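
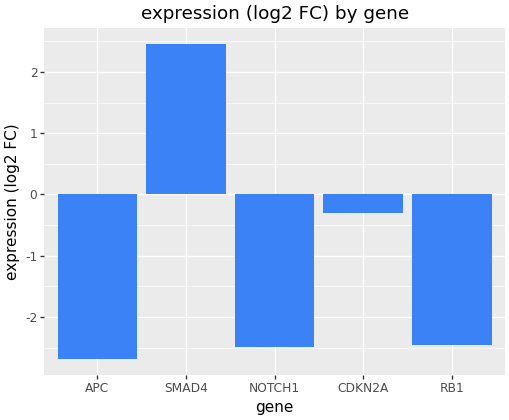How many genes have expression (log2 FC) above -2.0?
Above -2.0: SMAD4, CDKN2A.

2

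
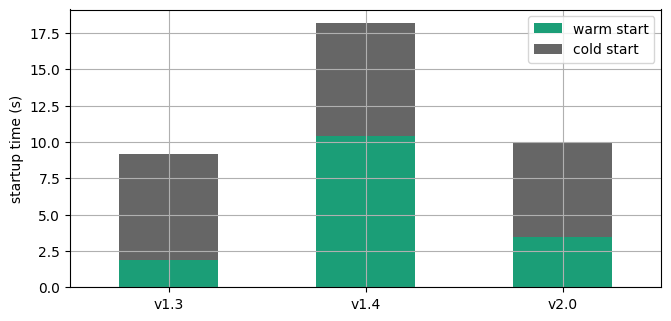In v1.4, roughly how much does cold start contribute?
cold start top ≈ 18, bottom ≈ 10; segment ≈ 8.

≈ 8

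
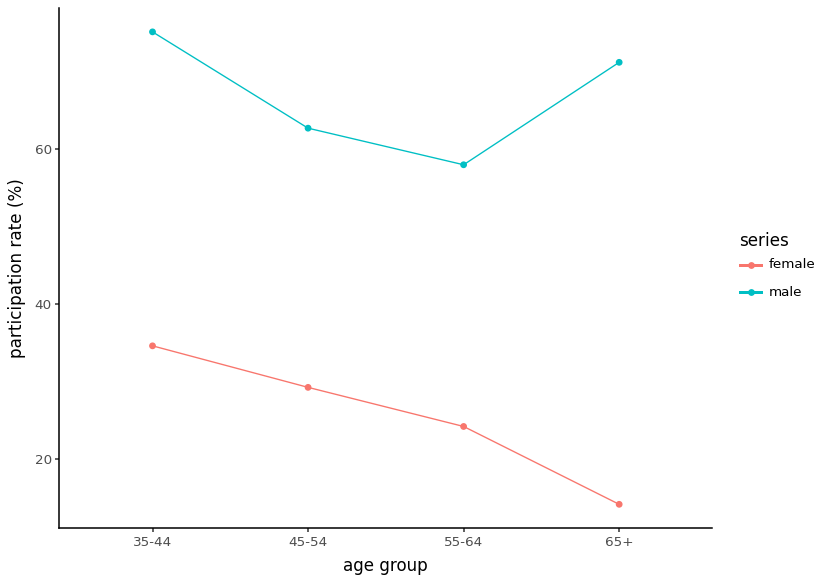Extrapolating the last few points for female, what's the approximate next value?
Last three: 30, 20, 10 → slope ≈ -10/step → next ≈ 0.

≈ 0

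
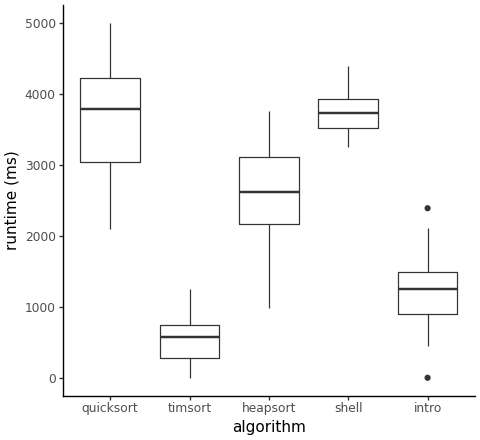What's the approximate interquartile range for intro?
Q3 ≈ 1500, Q1 ≈ 1000; IQR ≈ 500.

≈ 500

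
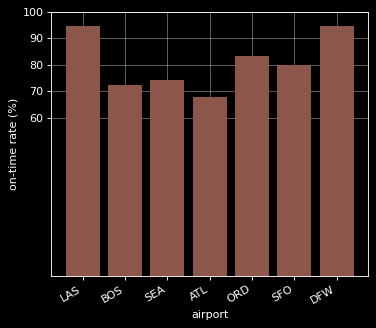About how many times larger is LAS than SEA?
LAS ≈ 90, SEA ≈ 70; 90/70 ≈ 1.29.

≈ 1.29×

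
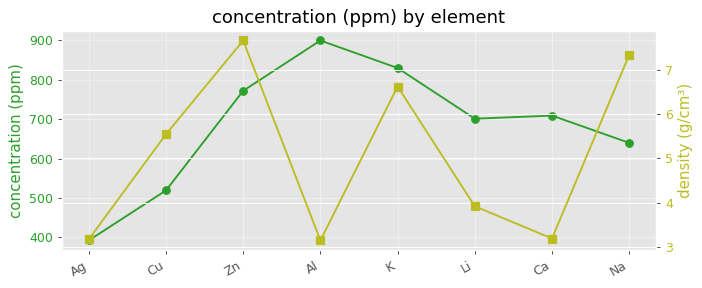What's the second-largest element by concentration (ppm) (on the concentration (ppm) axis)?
K

Top 3 (on the concentration (ppm) axis): Al ≈ 900, K ≈ 850, Zn ≈ 750.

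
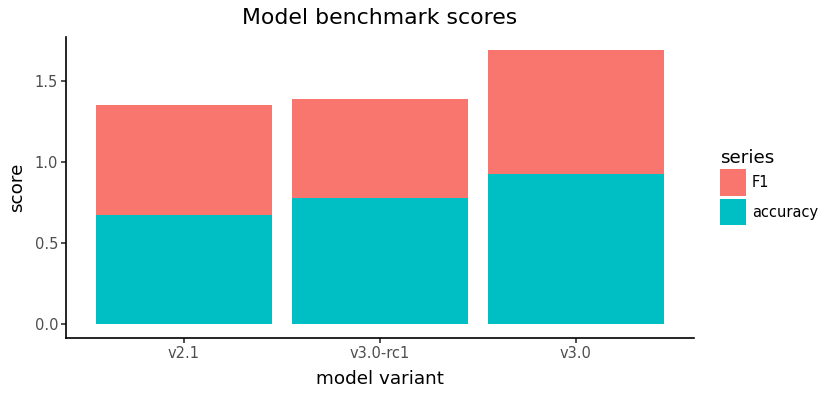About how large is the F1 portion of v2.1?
≈ 0.8

F1 top ≈ 1.4, bottom ≈ 0.6; segment ≈ 0.8.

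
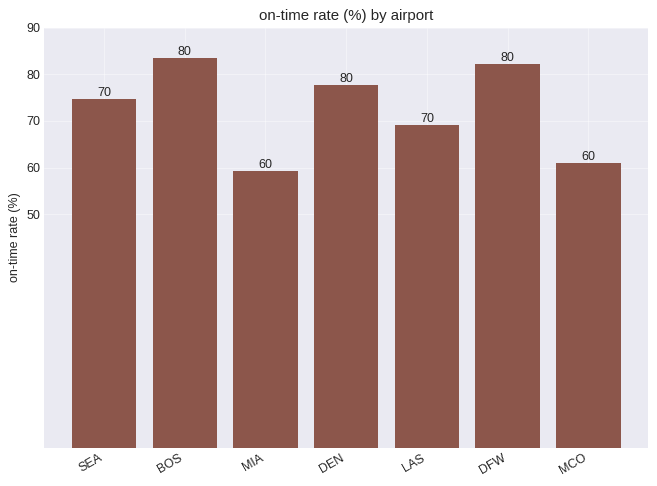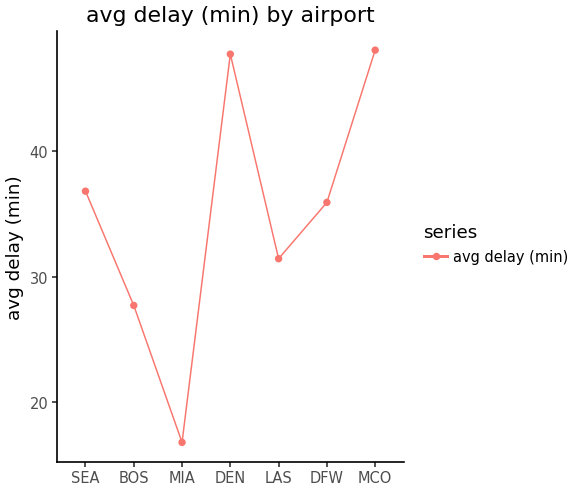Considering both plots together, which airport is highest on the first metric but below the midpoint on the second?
Chart 2 median avg delay (min) ≈ 35; below-median airports: BOS, MIA, LAS. Among those, BOS has the highest on-time rate (%) (≈ 80).

BOS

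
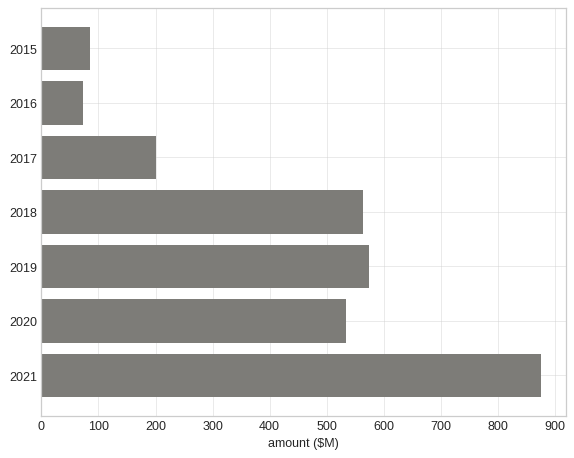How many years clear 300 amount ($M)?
Above 300: 2018, 2019, 2020, 2021.

4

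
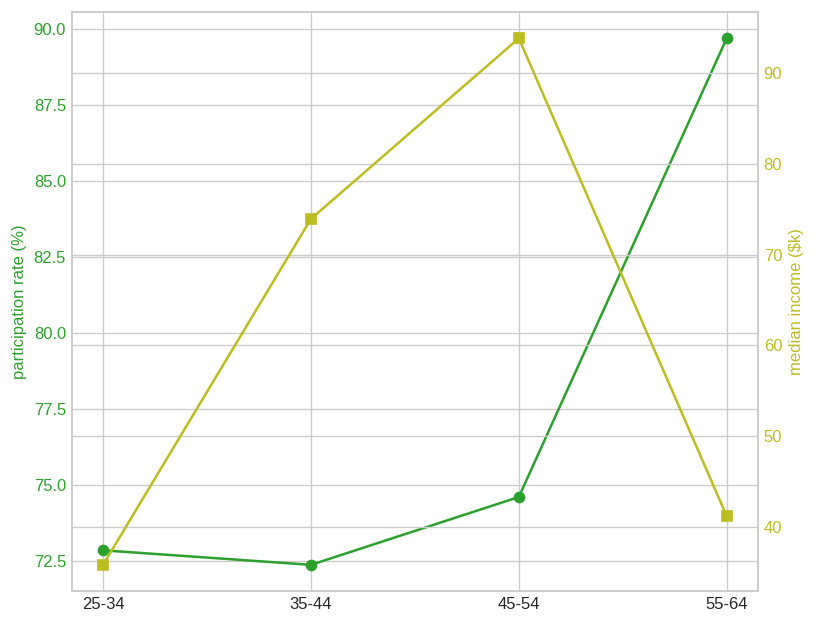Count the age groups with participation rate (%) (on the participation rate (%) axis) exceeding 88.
Above 88: 55-64.

1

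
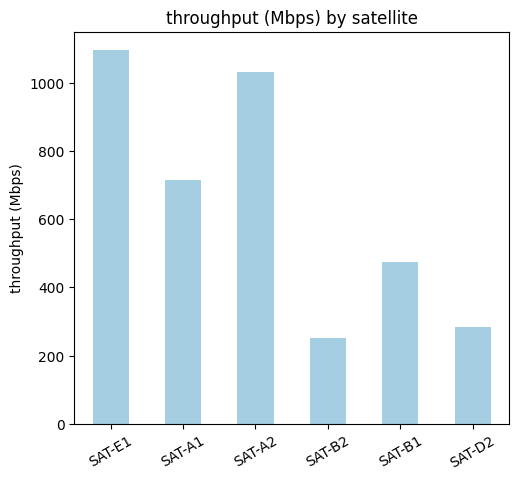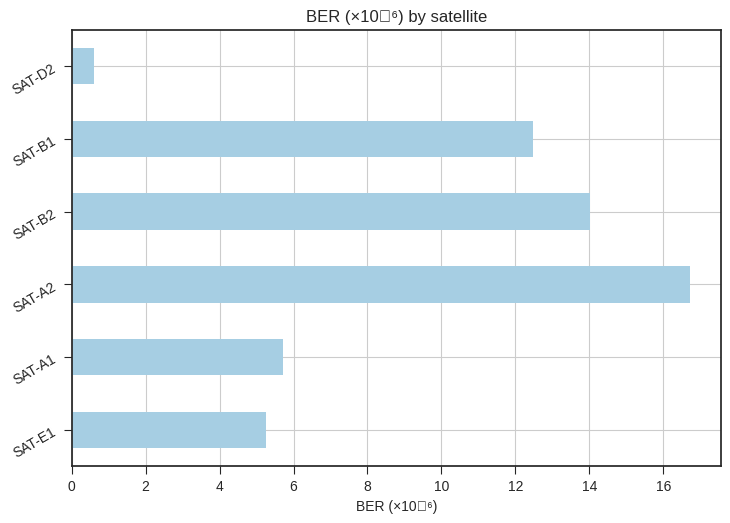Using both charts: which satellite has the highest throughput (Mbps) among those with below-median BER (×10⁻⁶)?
SAT-E1

Chart 2 median BER (×10⁻⁶) ≈ 10; below-median satellites: SAT-E1, SAT-A1, SAT-D2. Among those, SAT-E1 has the highest throughput (Mbps) (≈ 1000).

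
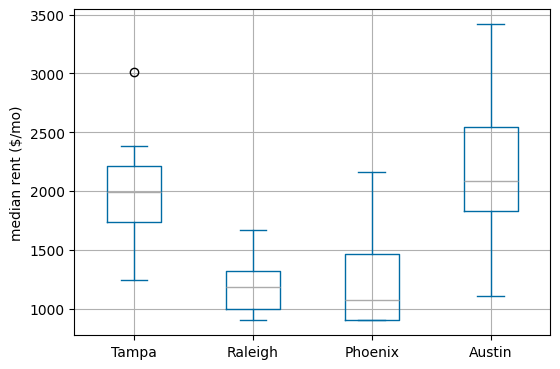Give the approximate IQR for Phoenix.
Q3 ≈ 1500, Q1 ≈ 900; IQR ≈ 600.

≈ 600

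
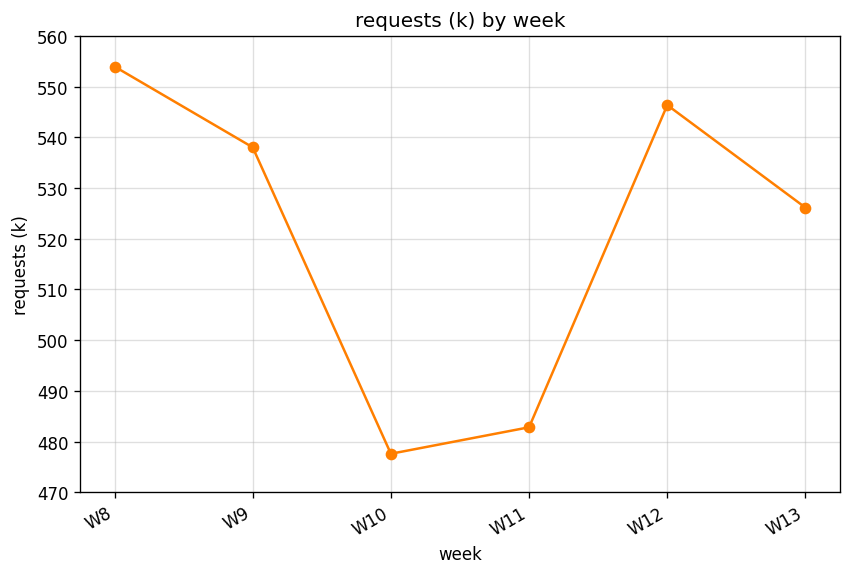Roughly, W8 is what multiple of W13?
W8 ≈ 550, W13 ≈ 530; 550/530 ≈ 1.04.

≈ 1.04×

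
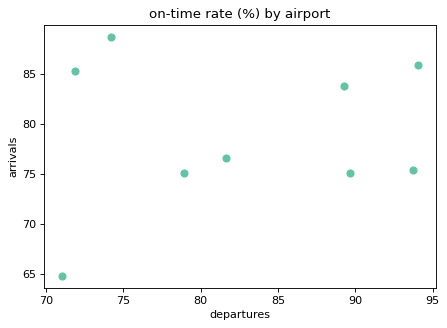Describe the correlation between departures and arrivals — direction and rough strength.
no clear correlation

Points are roughly uncorrelated; weak (|r| ≈ 0.1).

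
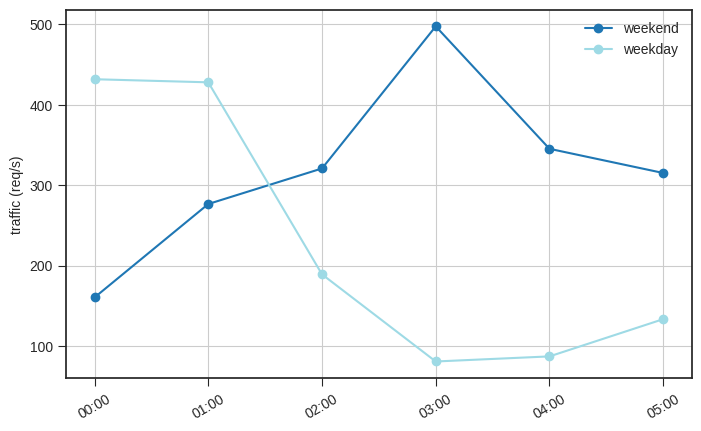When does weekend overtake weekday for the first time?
01:00: weekend ≈ 300 vs weekday ≈ 450 (not yet); 02:00: weekend ≈ 300 vs weekday ≈ 200 (first crossover).

02:00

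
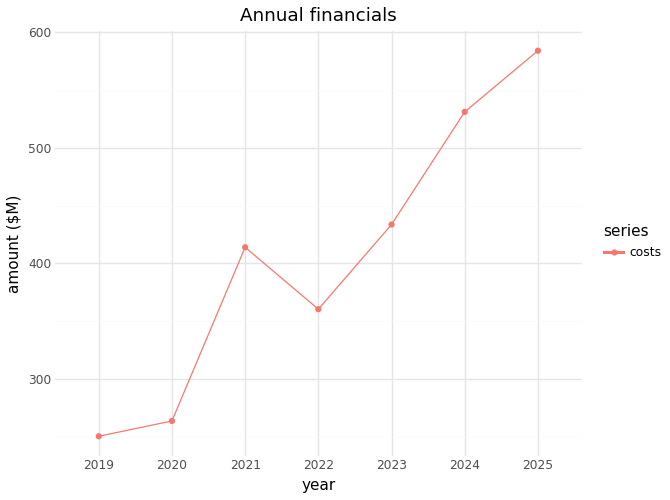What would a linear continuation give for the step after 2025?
Last three: 450, 550, 600 → slope ≈ 75/step → next ≈ 675.

≈ 675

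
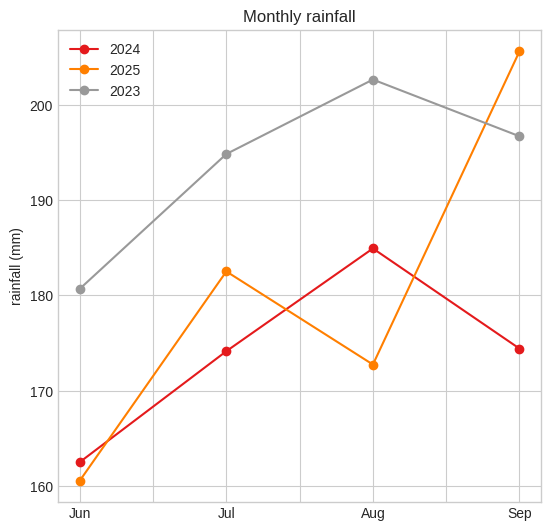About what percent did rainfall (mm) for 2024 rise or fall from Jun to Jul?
≈ +9.4%

Jun ≈ 160, Jul ≈ 175; (175 − 160) / 160 ≈ +9.4%.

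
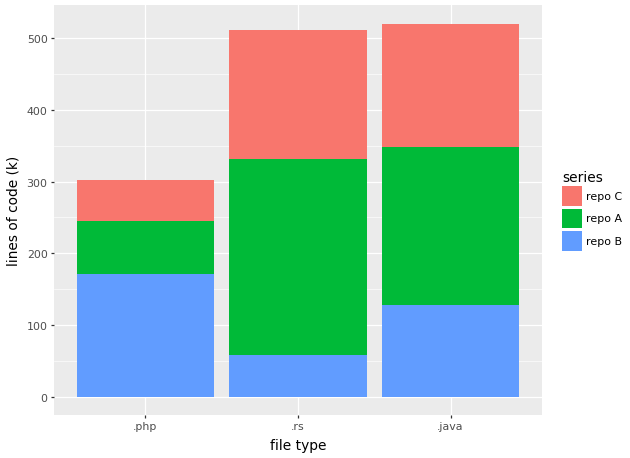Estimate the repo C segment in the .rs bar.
repo C top ≈ 500, bottom ≈ 350; segment ≈ 150.

≈ 150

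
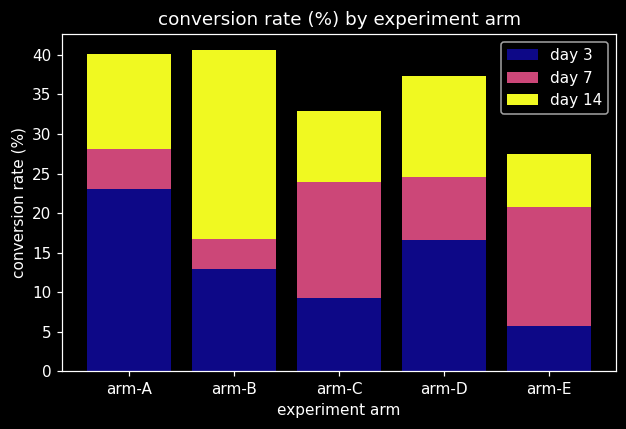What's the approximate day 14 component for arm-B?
≈ 25

day 14 top ≈ 40, bottom ≈ 15; segment ≈ 25.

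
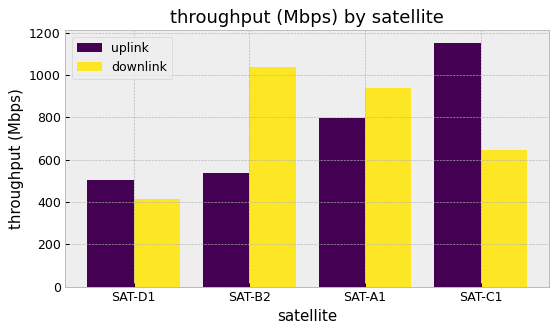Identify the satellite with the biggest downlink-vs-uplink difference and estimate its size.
SAT-C1: downlink ≈ 600, uplink ≈ 1200 → gap ≈ 600. Next-largest (SAT-B2) is only ≈ 500.

SAT-C1, ≈ 600 Mbps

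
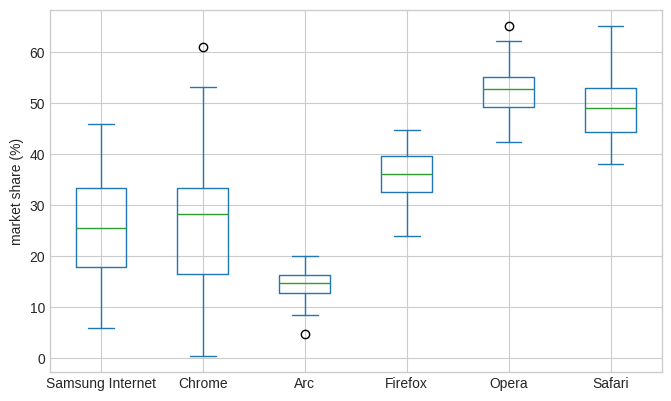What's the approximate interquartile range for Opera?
≈ 5

Q3 ≈ 55, Q1 ≈ 50; IQR ≈ 5.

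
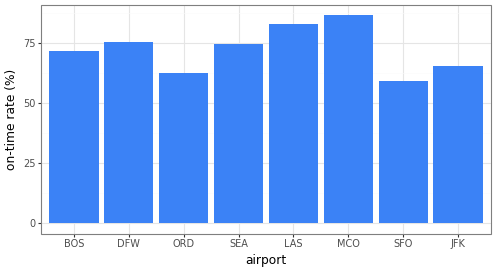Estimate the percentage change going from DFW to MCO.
DFW ≈ 80, MCO ≈ 90; (90 − 80) / 80 ≈ +12.5%.

≈ +12.5%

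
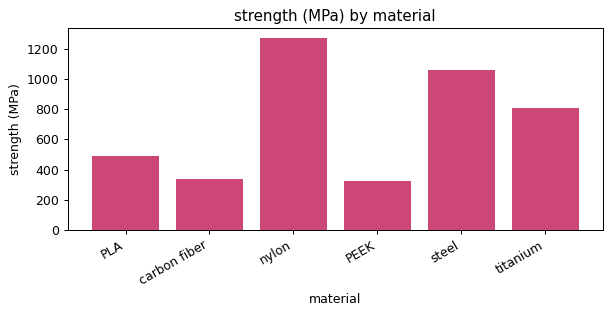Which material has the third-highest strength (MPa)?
Top 4: nylon ≈ 1200, steel ≈ 1000, titanium ≈ 800, PLA ≈ 400.

titanium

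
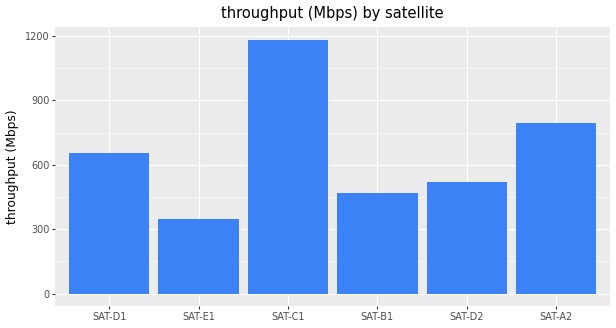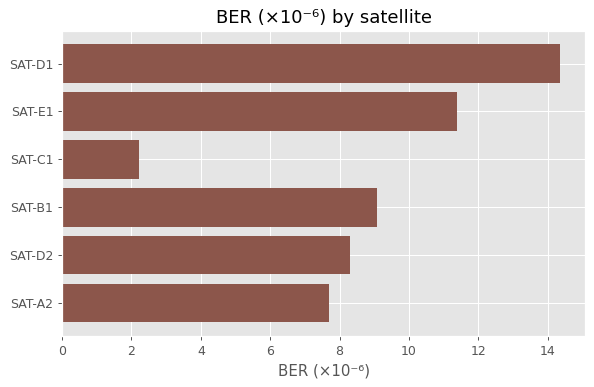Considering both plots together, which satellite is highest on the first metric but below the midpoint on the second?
Chart 2 median BER (×10⁻⁶) ≈ 8; below-median satellites: SAT-C1, SAT-D2, SAT-A2. Among those, SAT-C1 has the highest throughput (Mbps) (≈ 1200).

SAT-C1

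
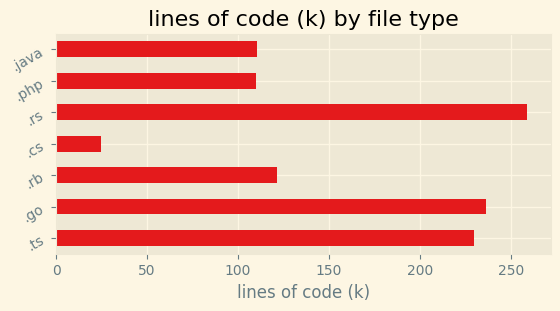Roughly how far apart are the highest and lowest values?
Max .rs ≈ 250, min .cs ≈ 25; range ≈ 225.

≈ 225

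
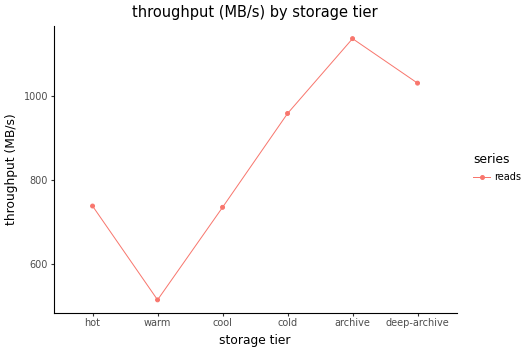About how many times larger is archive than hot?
archive ≈ 1100, hot ≈ 700; 1100/700 ≈ 1.57.

≈ 1.57×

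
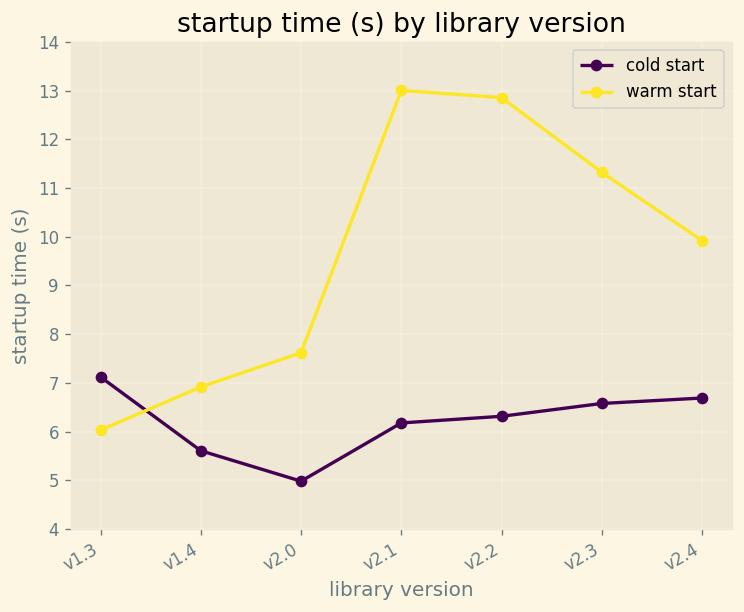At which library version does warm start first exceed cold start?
v1.4

v1.3: warm start ≈ 6 vs cold start ≈ 7 (not yet); v1.4: warm start ≈ 7 vs cold start ≈ 6 (first crossover).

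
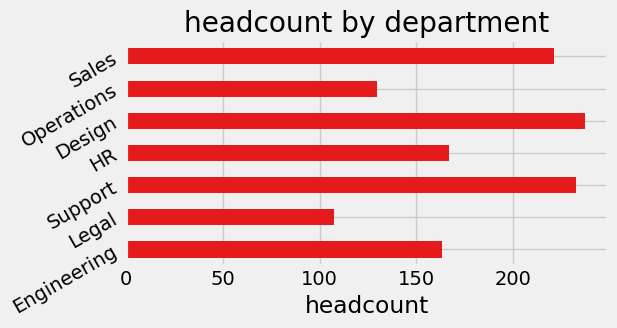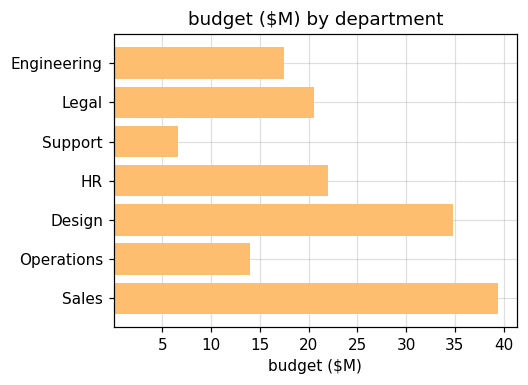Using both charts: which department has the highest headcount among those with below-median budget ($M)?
Chart 2 median budget ($M) ≈ 20; below-median departments: Engineering, Support, Operations. Among those, Support has the highest headcount (≈ 225).

Support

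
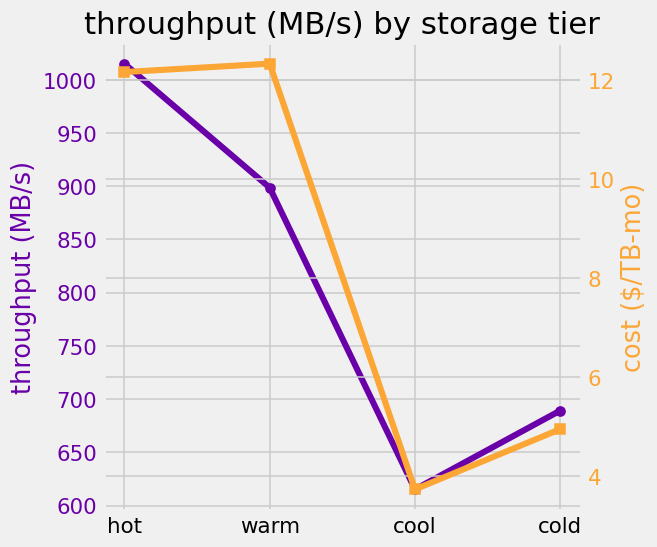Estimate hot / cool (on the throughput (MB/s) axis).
≈ 1.67×

hot ≈ 1000, cool ≈ 600; 1000/600 ≈ 1.67.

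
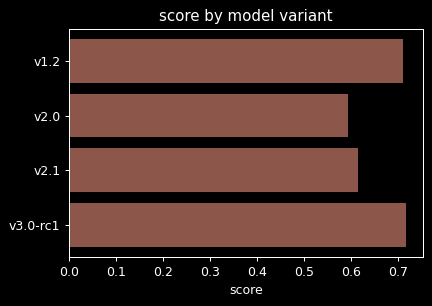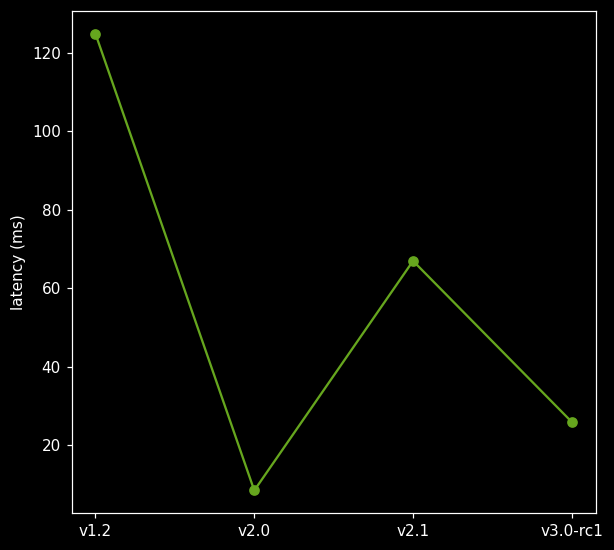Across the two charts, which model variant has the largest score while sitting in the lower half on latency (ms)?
v3.0-rc1

Chart 2 median latency (ms) ≈ 40; below-median model variants: v2.0, v3.0-rc1. Among those, v3.0-rc1 has the highest score (≈ 0.7).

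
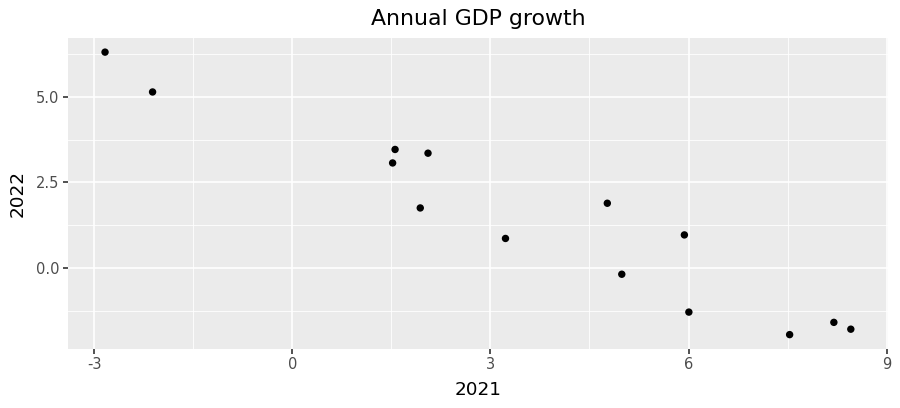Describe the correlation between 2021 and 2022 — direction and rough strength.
Points are negatively correlated; strong (|r| ≈ 1.0).

negative, strong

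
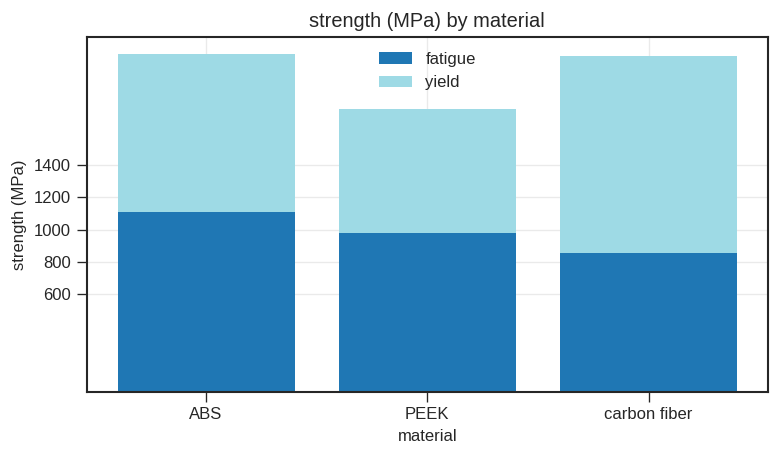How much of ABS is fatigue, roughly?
fatigue top ≈ 1200, bottom ≈ 0; segment ≈ 1200.

≈ 1200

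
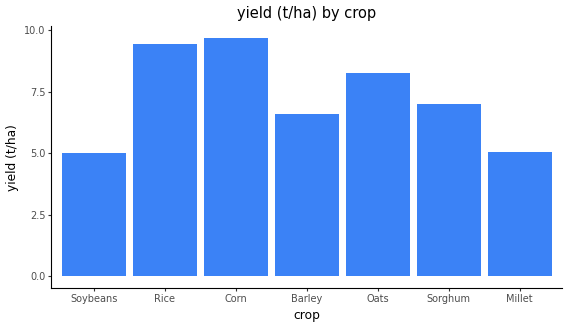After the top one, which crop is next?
Rice

Top 3: Corn ≈ 10, Rice ≈ 9, Oats ≈ 8.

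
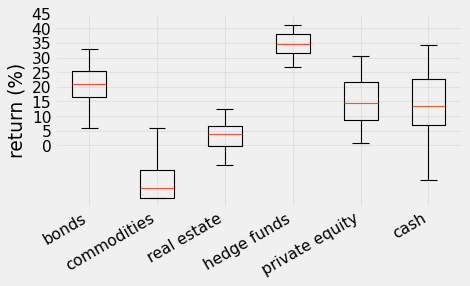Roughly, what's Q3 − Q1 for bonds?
Q3 ≈ 25, Q1 ≈ 15; IQR ≈ 10.

≈ 10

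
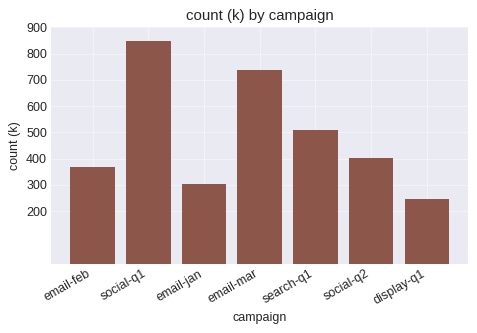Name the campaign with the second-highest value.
email-mar

Top 3: social-q1 ≈ 800, email-mar ≈ 700, search-q1 ≈ 500.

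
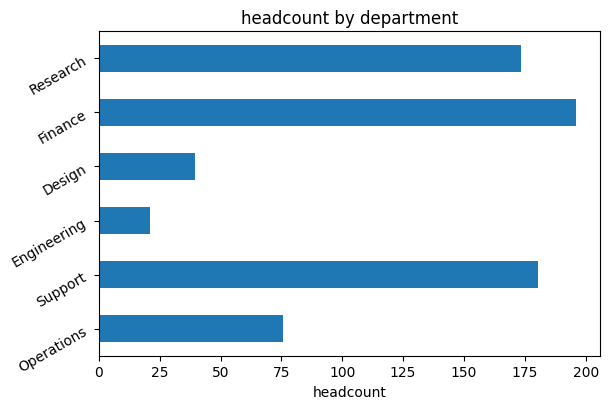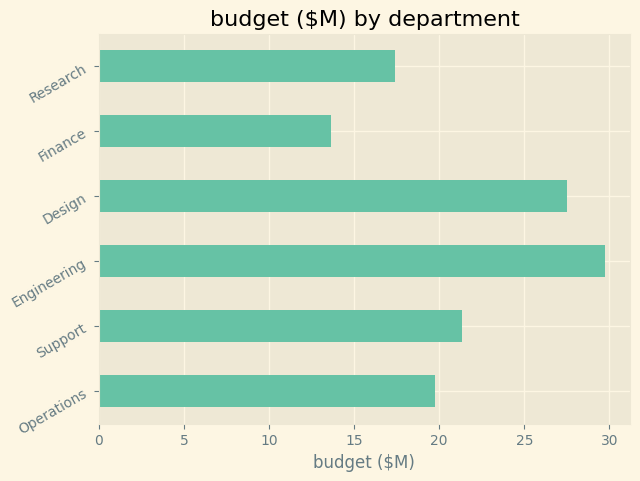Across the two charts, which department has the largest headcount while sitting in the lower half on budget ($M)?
Finance

Chart 2 median budget ($M) ≈ 20; below-median departments: Operations, Finance, Research. Among those, Finance has the highest headcount (≈ 200).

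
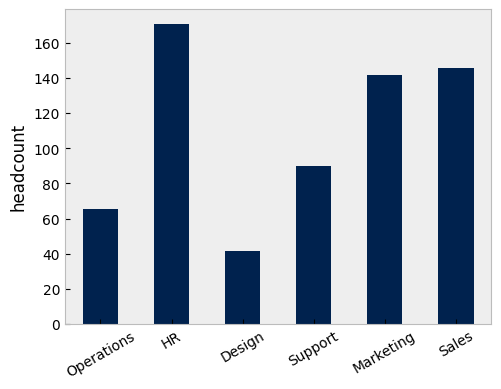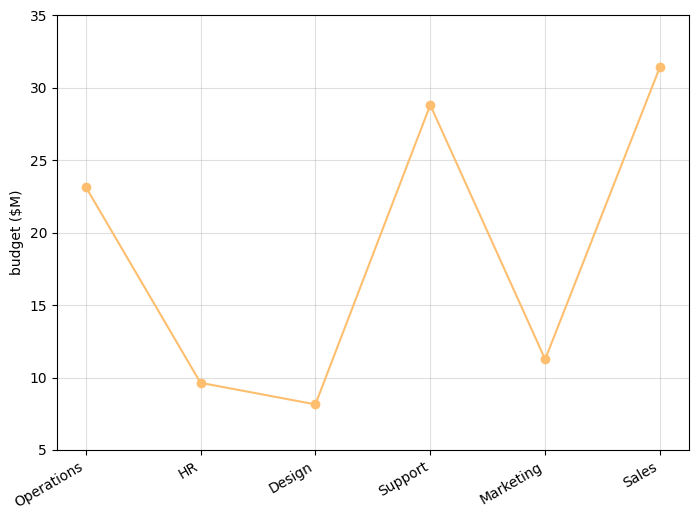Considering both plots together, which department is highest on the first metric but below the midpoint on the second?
Chart 2 median budget ($M) ≈ 15; below-median departments: HR, Design, Marketing. Among those, HR has the highest headcount (≈ 180).

HR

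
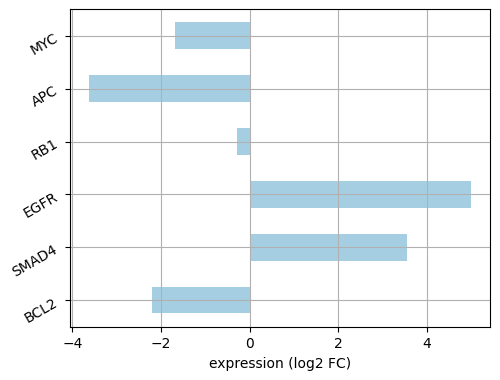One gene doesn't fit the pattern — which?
EGFR ≈ 5; the rest sit between ≈ -4 and ≈ 4.

EGFR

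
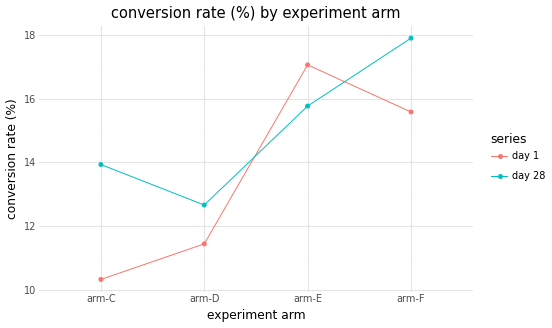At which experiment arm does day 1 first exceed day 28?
arm-E

arm-D: day 1 ≈ 11 vs day 28 ≈ 13 (not yet); arm-E: day 1 ≈ 17 vs day 28 ≈ 16 (first crossover).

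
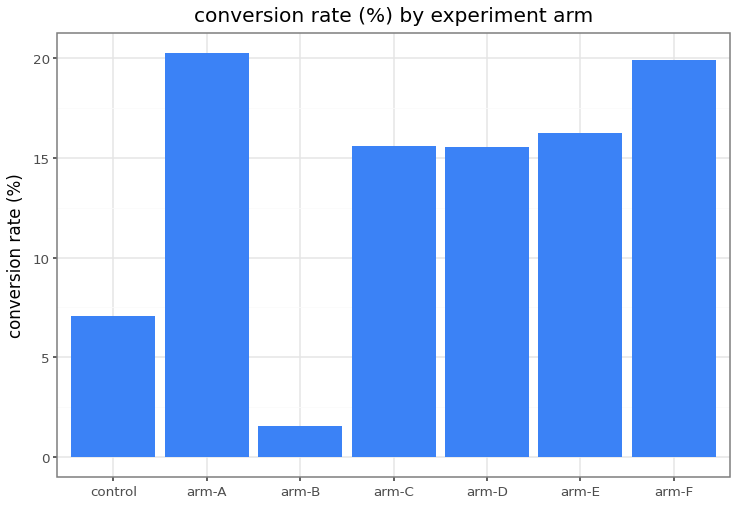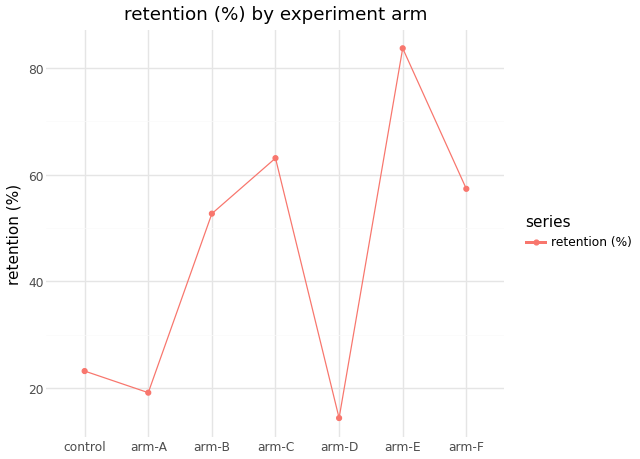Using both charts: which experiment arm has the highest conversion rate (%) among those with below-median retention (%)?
arm-A

Chart 2 median retention (%) ≈ 50; below-median experiment arms: control, arm-A, arm-D. Among those, arm-A has the highest conversion rate (%) (≈ 20).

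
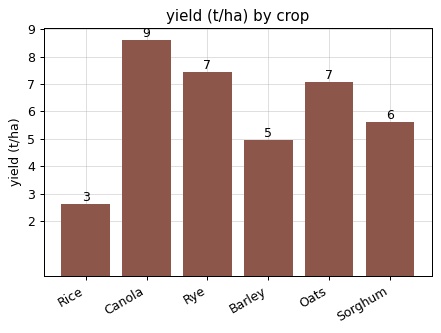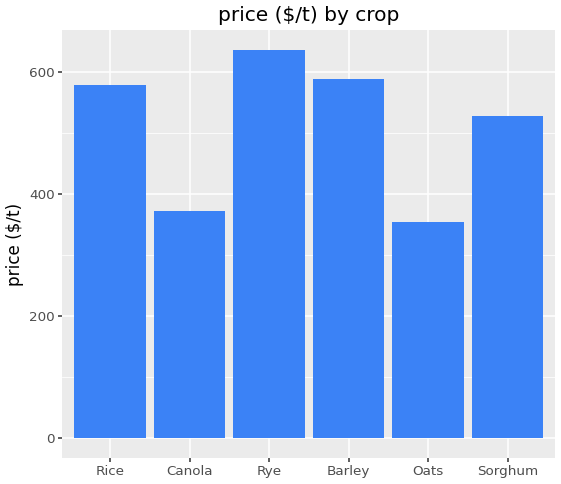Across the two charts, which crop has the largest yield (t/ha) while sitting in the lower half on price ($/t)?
Chart 2 median price ($/t) ≈ 600; below-median crops: Canola, Oats, Sorghum. Among those, Canola has the highest yield (t/ha) (≈ 9).

Canola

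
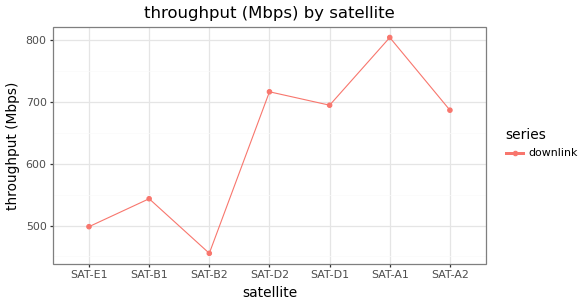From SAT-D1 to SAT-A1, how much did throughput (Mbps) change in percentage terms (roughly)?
SAT-D1 ≈ 700, SAT-A1 ≈ 800; (800 − 700) / 700 ≈ +14.3%.

≈ +14.3%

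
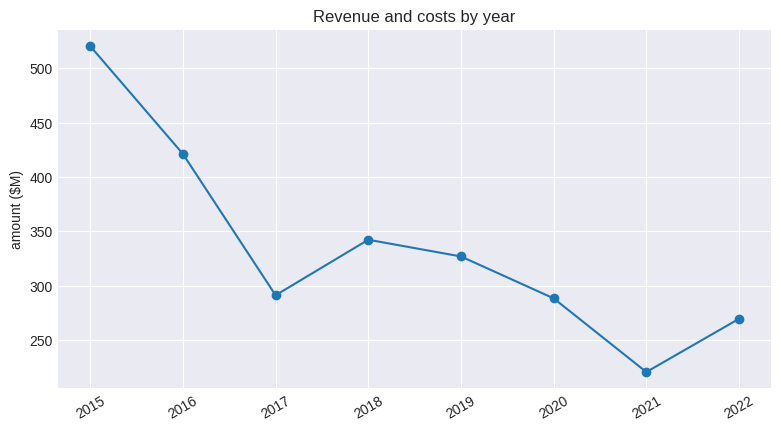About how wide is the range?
≈ 300

Max 2015 ≈ 500, min 2021 ≈ 200; range ≈ 300.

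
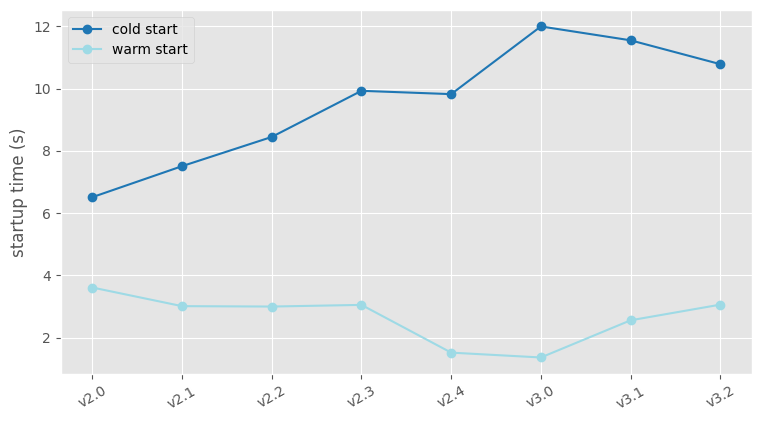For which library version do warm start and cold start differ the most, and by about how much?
v3.0: warm start ≈ 1, cold start ≈ 12 → gap ≈ 11. Next-largest (v3.1) is only ≈ 9.

v3.0, ≈ 11 s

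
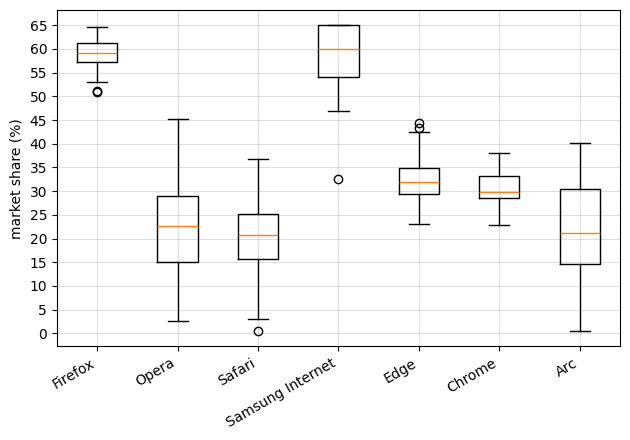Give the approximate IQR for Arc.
≈ 15

Q3 ≈ 30, Q1 ≈ 15; IQR ≈ 15.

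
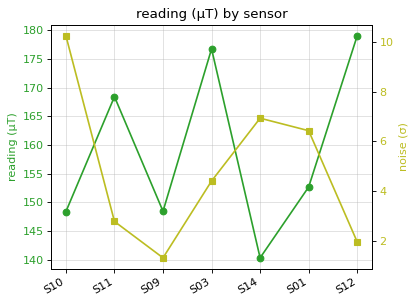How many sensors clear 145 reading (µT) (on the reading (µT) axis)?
Above 145: S10, S11, S09, S03, S01, S12.

6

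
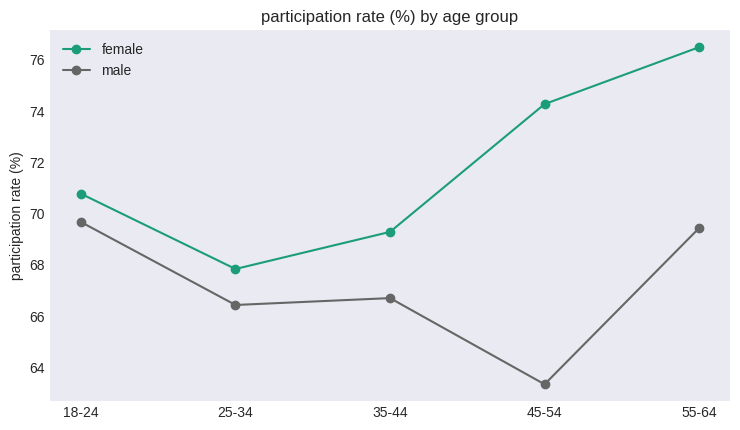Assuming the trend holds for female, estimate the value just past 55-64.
≈ 79

Last three: 70, 74, 76 → slope ≈ 3/step → next ≈ 79.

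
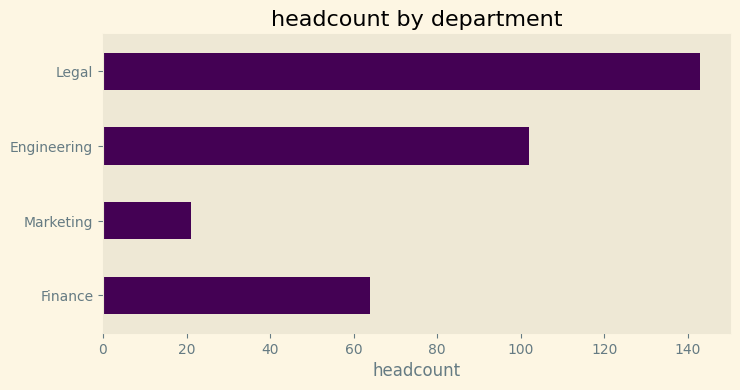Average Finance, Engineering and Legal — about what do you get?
≈ 100

(60 + 100 + 140) / 3 ≈ 100.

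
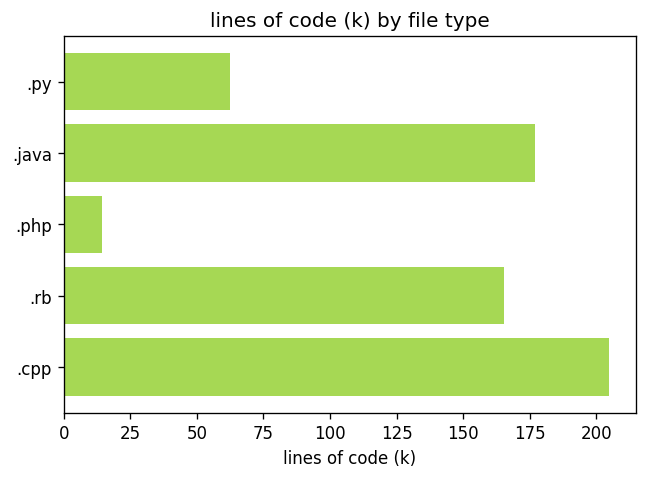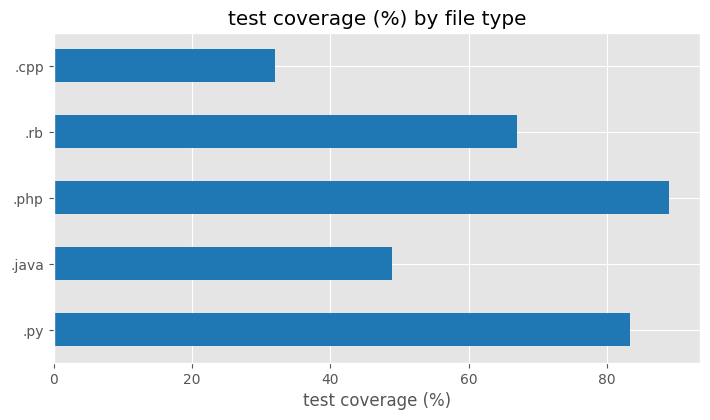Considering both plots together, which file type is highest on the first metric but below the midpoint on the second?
Chart 2 median test coverage (%) ≈ 70; below-median file types: .java, .cpp. Among those, .cpp has the highest lines of code (k) (≈ 200).

.cpp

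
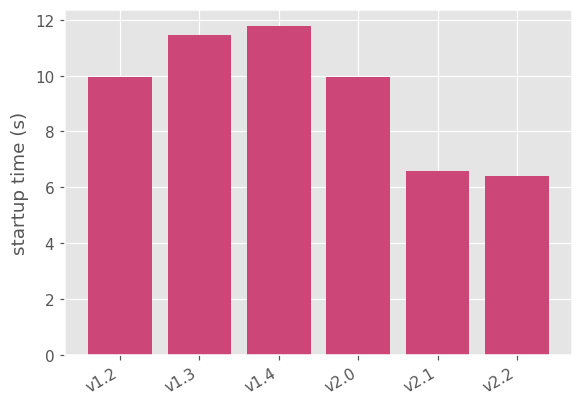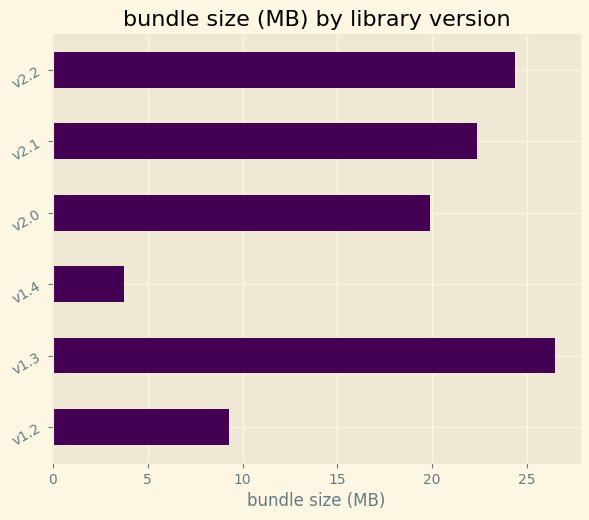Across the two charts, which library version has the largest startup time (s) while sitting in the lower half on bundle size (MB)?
v1.4

Chart 2 median bundle size (MB) ≈ 20; below-median library versions: v1.2, v1.4, v2.0. Among those, v1.4 has the highest startup time (s) (≈ 12).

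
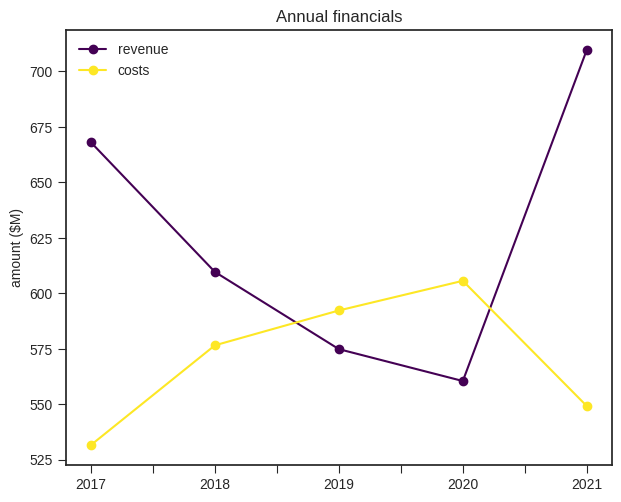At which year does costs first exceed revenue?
2018: costs ≈ 580 vs revenue ≈ 600 (not yet); 2019: costs ≈ 600 vs revenue ≈ 580 (first crossover).

2019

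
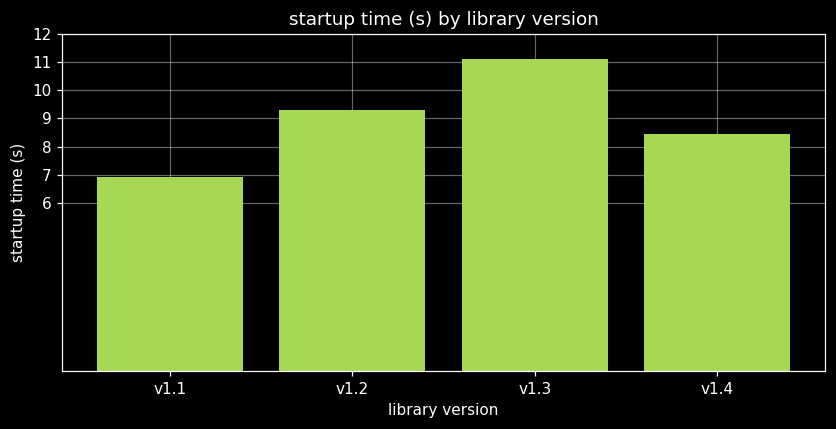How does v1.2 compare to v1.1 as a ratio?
≈ 1.29×

v1.2 ≈ 9, v1.1 ≈ 7; 9/7 ≈ 1.29.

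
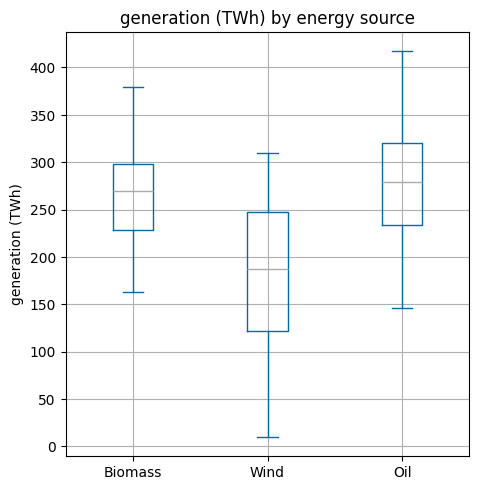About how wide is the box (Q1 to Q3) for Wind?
Q3 ≈ 250, Q1 ≈ 120; IQR ≈ 130.

≈ 130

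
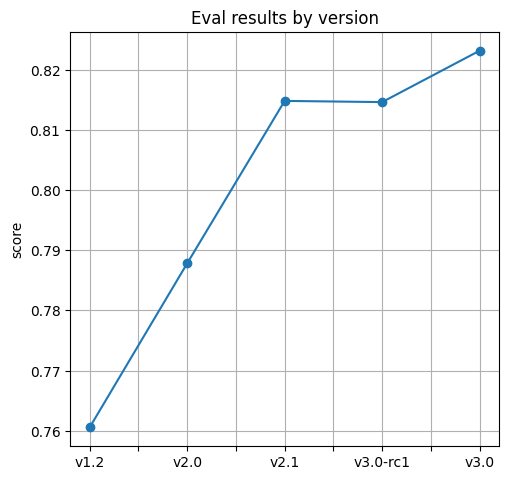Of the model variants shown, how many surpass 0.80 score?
3

Above 0.80: v2.1, v3.0-rc1, v3.0.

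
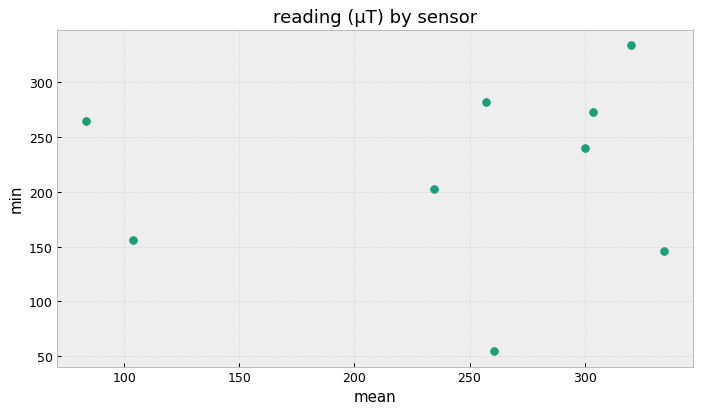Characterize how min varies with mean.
no clear correlation

Points are roughly uncorrelated; weak (|r| ≈ 0.1).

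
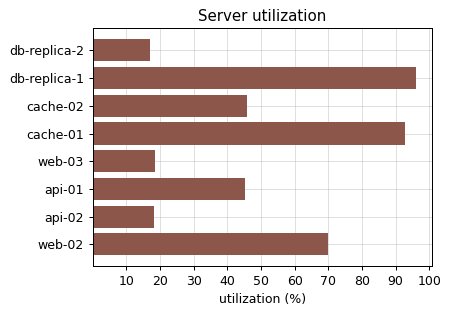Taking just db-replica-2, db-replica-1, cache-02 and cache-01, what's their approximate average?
(20 + 100 + 50 + 90) / 4 ≈ 65.

≈ 65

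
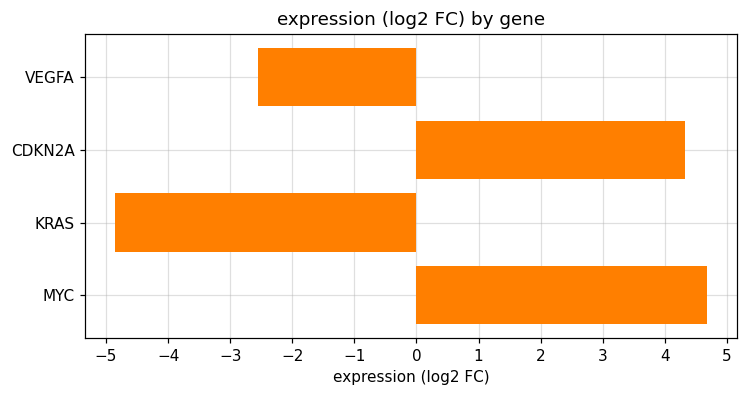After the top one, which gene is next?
Top 3: MYC ≈ 5, CDKN2A ≈ 4, VEGFA ≈ -3.

CDKN2A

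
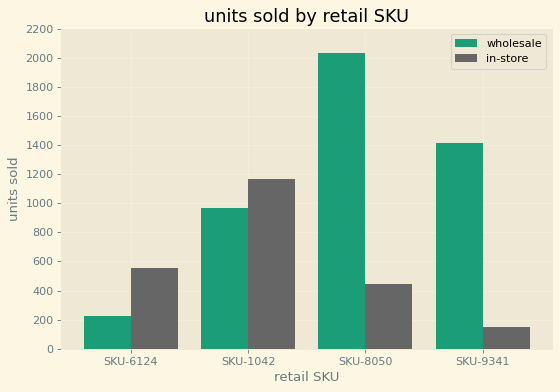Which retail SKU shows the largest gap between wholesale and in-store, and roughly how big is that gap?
SKU-8050, ≈ 1600

SKU-8050: wholesale ≈ 2000, in-store ≈ 400 → gap ≈ 1600. Next-largest (SKU-9341) is only ≈ 1200.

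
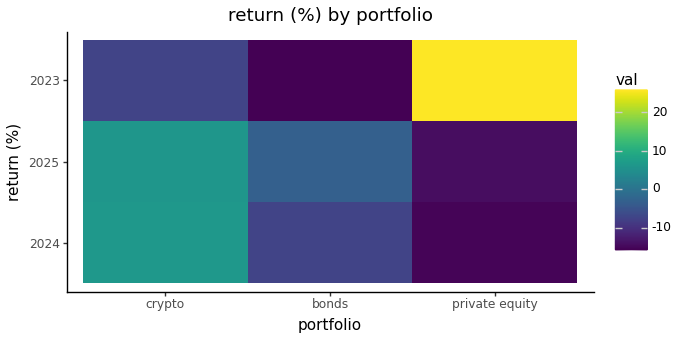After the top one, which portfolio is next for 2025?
Top 3 for 2025: crypto ≈ 5, bonds ≈ -5, private equity ≈ -15.

bonds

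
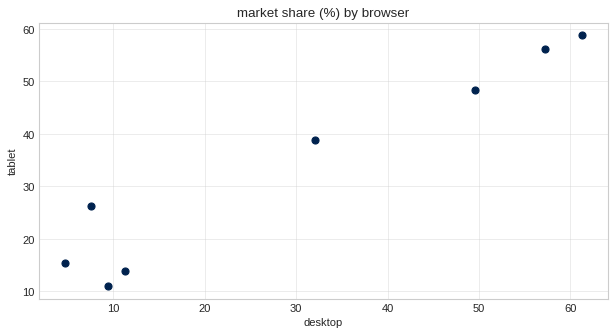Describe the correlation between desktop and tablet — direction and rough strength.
positive, strong

Points are positively correlated; strong (|r| ≈ 1.0).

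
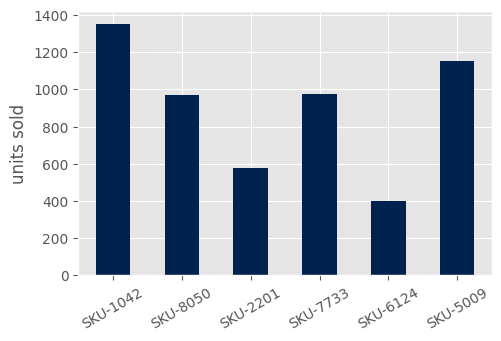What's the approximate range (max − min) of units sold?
Max SKU-1042 ≈ 1400, min SKU-6124 ≈ 400; range ≈ 1000.

≈ 1000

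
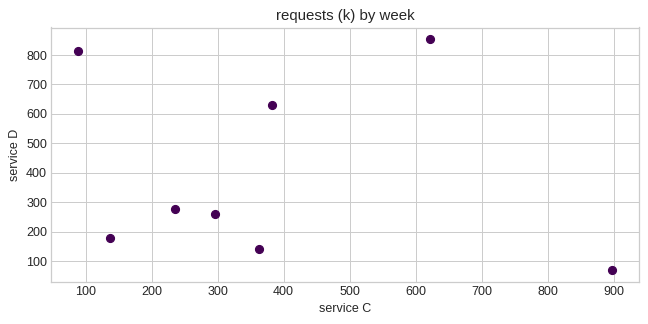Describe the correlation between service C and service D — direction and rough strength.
no clear correlation

Points are roughly uncorrelated; weak (|r| ≈ 0.2).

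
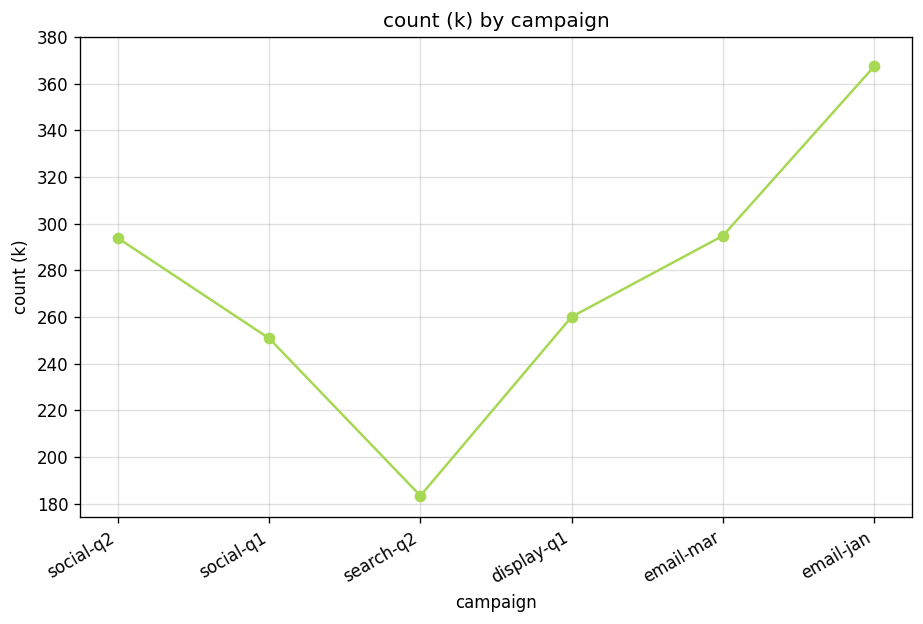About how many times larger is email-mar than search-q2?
≈ 1.67×

email-mar ≈ 300, search-q2 ≈ 180; 300/180 ≈ 1.67.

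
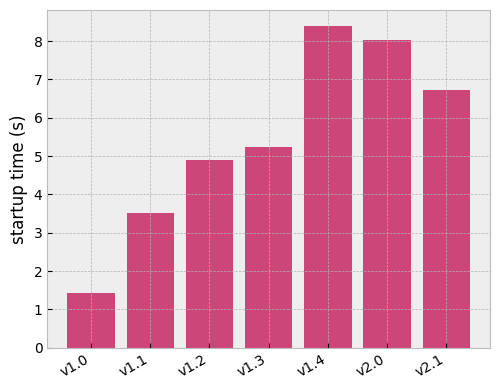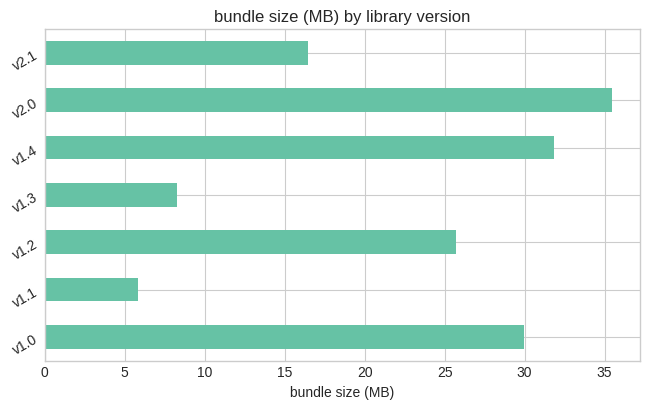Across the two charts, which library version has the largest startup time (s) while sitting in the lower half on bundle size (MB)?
v2.1

Chart 2 median bundle size (MB) ≈ 25; below-median library versions: v1.1, v1.3, v2.1. Among those, v2.1 has the highest startup time (s) (≈ 7).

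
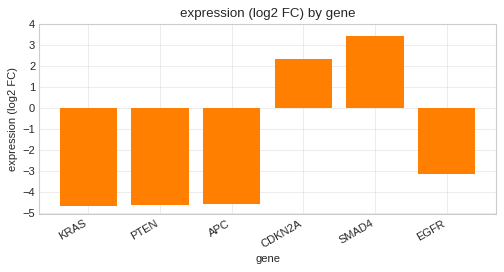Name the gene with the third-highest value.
EGFR

Top 4: SMAD4 ≈ 3, CDKN2A ≈ 2, EGFR ≈ -3, APC ≈ -5.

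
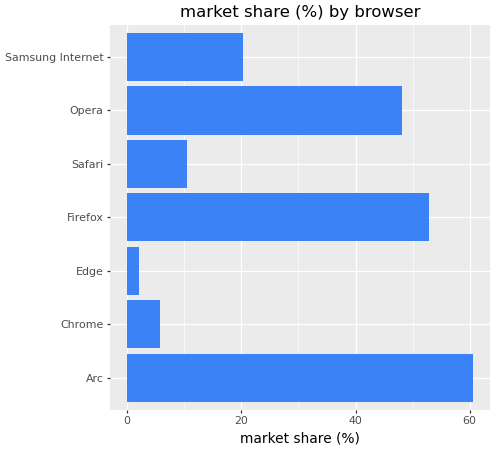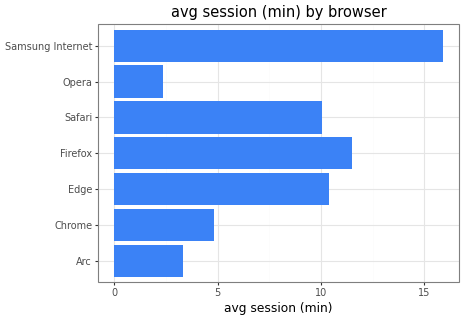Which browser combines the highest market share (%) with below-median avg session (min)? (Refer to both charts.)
Arc

Chart 2 median avg session (min) ≈ 10; below-median browsers: Arc, Chrome, Opera. Among those, Arc has the highest market share (%) (≈ 60).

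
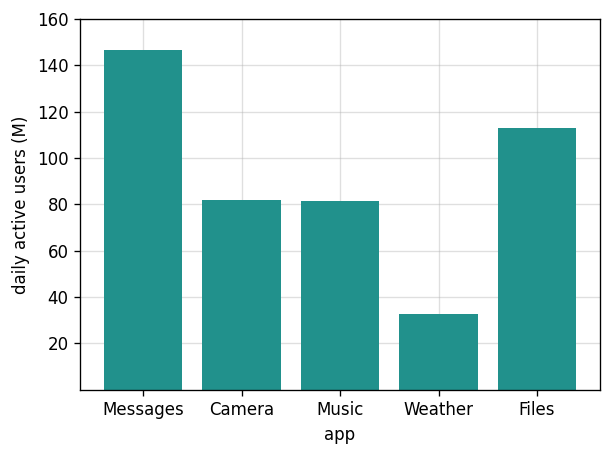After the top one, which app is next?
Top 3: Messages ≈ 140, Files ≈ 120, Camera ≈ 80.

Files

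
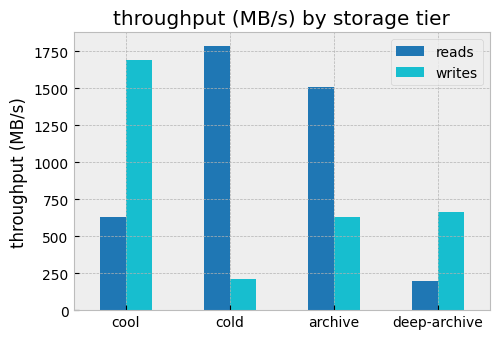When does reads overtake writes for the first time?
cold

cool: reads ≈ 600 vs writes ≈ 1600 (not yet); cold: reads ≈ 1800 vs writes ≈ 200 (first crossover).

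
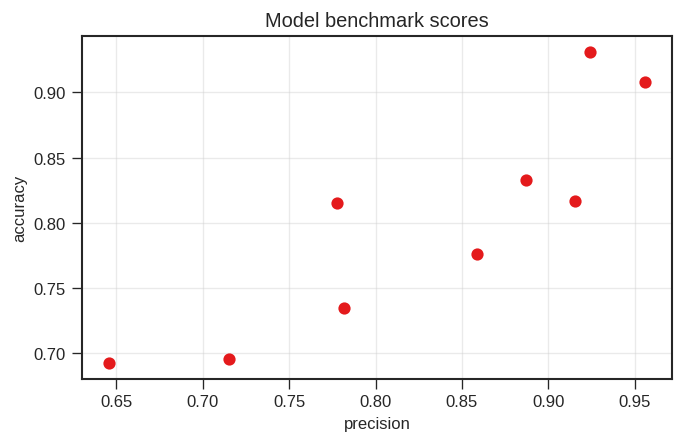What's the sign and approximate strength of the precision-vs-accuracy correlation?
Points are positively correlated; strong (|r| ≈ 0.9).

positive, strong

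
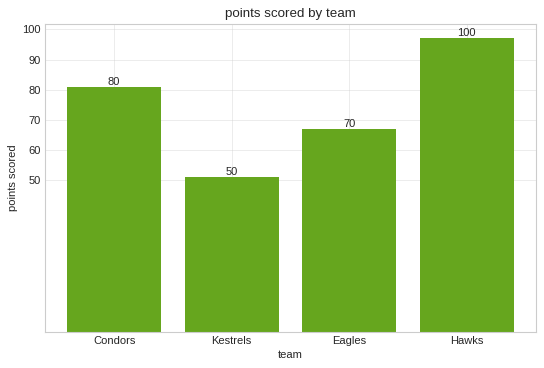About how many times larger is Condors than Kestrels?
Condors ≈ 80, Kestrels ≈ 50; 80/50 ≈ 1.6.

≈ 1.6×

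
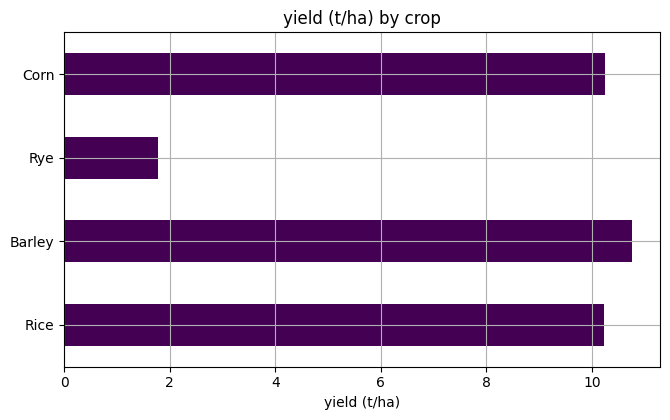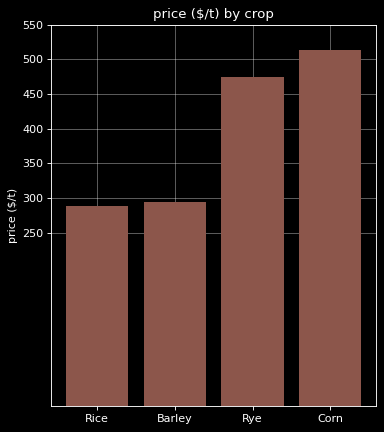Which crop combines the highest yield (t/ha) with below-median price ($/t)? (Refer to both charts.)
Chart 2 median price ($/t) ≈ 400; below-median crops: Rice, Barley. Among those, Barley has the highest yield (t/ha) (≈ 11).

Barley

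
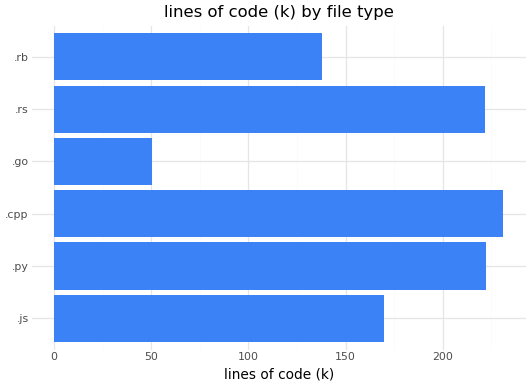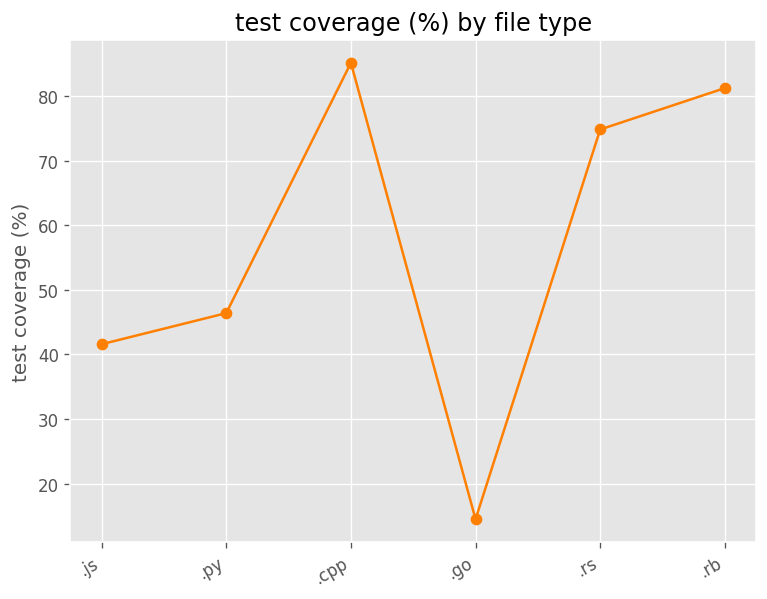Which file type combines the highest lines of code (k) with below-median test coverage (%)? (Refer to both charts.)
.py

Chart 2 median test coverage (%) ≈ 60; below-median file types: .js, .py, .go. Among those, .py has the highest lines of code (k) (≈ 225).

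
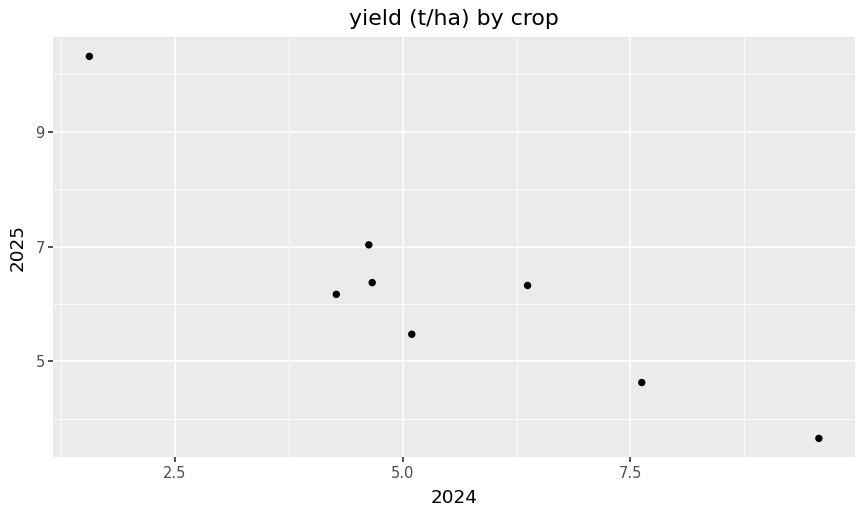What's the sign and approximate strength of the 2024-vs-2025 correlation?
Points are negatively correlated; strong (|r| ≈ 0.9).

negative, strong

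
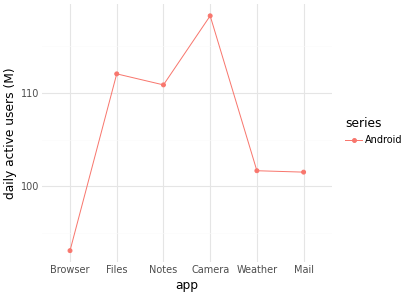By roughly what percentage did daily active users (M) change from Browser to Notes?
Browser ≈ 95, Notes ≈ 110; (110 − 95) / 95 ≈ +15.8%.

≈ +15.8%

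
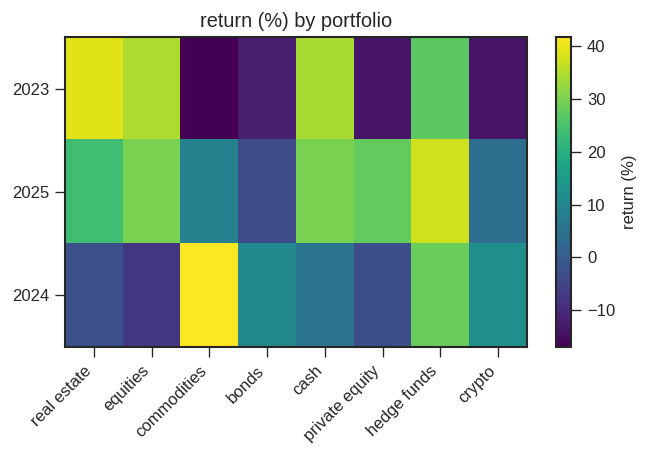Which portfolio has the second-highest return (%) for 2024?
hedge funds

Top 3 for 2024: commodities ≈ 40, hedge funds ≈ 30, crypto ≈ 10.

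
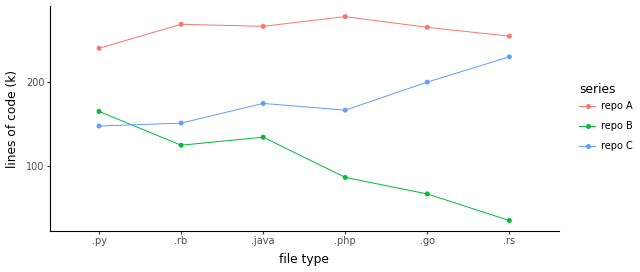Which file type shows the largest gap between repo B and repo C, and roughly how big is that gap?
.rs: repo B ≈ 25, repo C ≈ 225 → gap ≈ 200. Next-largest (.go) is only ≈ 125.

.rs, ≈ 200 k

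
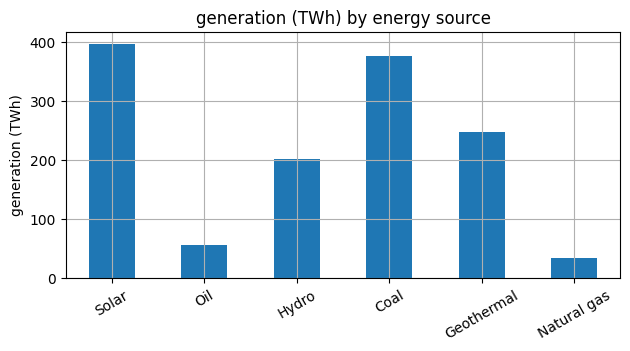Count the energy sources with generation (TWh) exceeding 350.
Above 350: Solar, Coal.

2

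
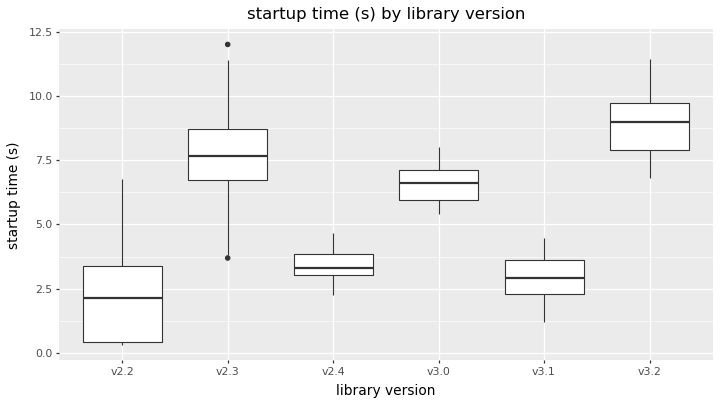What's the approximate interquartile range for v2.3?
≈ 2

Q3 ≈ 9, Q1 ≈ 7; IQR ≈ 2.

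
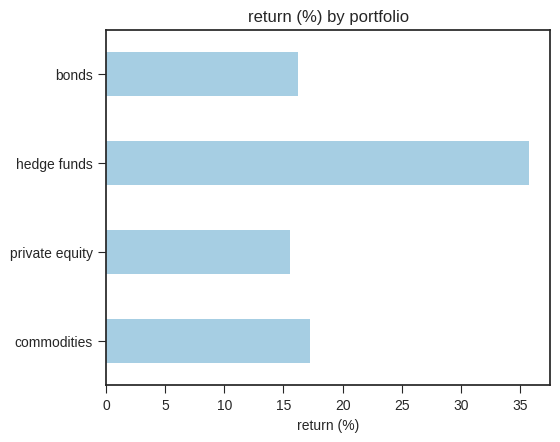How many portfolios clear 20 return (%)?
1

Above 20: hedge funds.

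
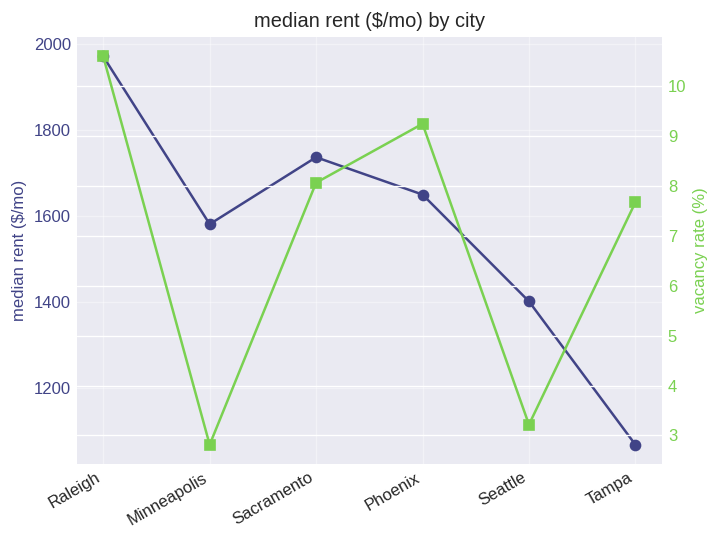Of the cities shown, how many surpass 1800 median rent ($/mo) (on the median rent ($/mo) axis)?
1

Above 1800: Raleigh.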